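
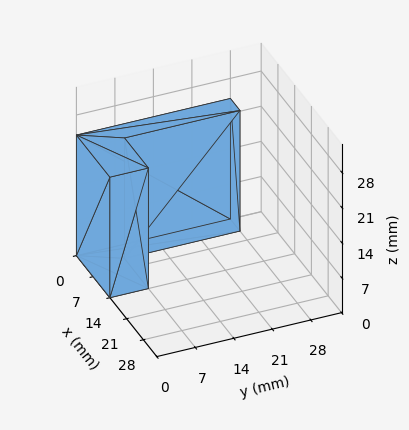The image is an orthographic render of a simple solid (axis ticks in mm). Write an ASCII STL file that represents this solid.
Reading the render: the shape is an L-shaped prism: outer 14 × 28 mm, arm thicknesses ≈ 7 mm (horizontal) and 4 mm (vertical), extruded 24 mm in z (dimensions read to the nearest mm from the axis ticks). For the STL, each face is triangulated and given an outward normal.

solid part
  facet normal 0.0000 0.0000 -1.0000
    outer loop
      vertex 14.0 7.0 0.0
      vertex 14.0 0.0 0.0
      vertex 0.0 0.0 0.0
    endloop
  endfacet
  facet normal 0.0000 0.0000 -1.0000
    outer loop
      vertex 4.0 7.0 0.0
      vertex 14.0 7.0 0.0
      vertex 0.0 0.0 0.0
    endloop
  endfacet
  facet normal 0.0000 0.0000 -1.0000
    outer loop
      vertex 4.0 28.0 0.0
      vertex 4.0 7.0 0.0
      vertex 0.0 0.0 0.0
    endloop
  endfacet
  facet normal 0.0000 0.0000 -1.0000
    outer loop
      vertex 0.0 28.0 0.0
      vertex 4.0 28.0 0.0
      vertex 0.0 0.0 0.0
    endloop
  endfacet
  facet normal 0.0000 0.0000 1.0000
    outer loop
      vertex 0.0 0.0 24.0
      vertex 14.0 0.0 24.0
      vertex 14.0 7.0 24.0
    endloop
  endfacet
  facet normal 0.0000 0.0000 1.0000
    outer loop
      vertex 0.0 0.0 24.0
      vertex 14.0 7.0 24.0
      vertex 4.0 7.0 24.0
    endloop
  endfacet
  facet normal 0.0000 0.0000 1.0000
    outer loop
      vertex 0.0 0.0 24.0
      vertex 4.0 7.0 24.0
      vertex 4.0 28.0 24.0
    endloop
  endfacet
  facet normal 0.0000 0.0000 1.0000
    outer loop
      vertex 0.0 0.0 24.0
      vertex 4.0 28.0 24.0
      vertex 0.0 28.0 24.0
    endloop
  endfacet
  facet normal 0.0000 -1.0000 0.0000
    outer loop
      vertex 0.0 0.0 0.0
      vertex 14.0 0.0 0.0
      vertex 14.0 0.0 24.0
    endloop
  endfacet
  facet normal 0.0000 -1.0000 0.0000
    outer loop
      vertex 0.0 0.0 0.0
      vertex 14.0 0.0 24.0
      vertex 0.0 0.0 24.0
    endloop
  endfacet
  facet normal 1.0000 0.0000 0.0000
    outer loop
      vertex 14.0 0.0 0.0
      vertex 14.0 7.0 0.0
      vertex 14.0 7.0 24.0
    endloop
  endfacet
  facet normal 1.0000 0.0000 0.0000
    outer loop
      vertex 14.0 0.0 0.0
      vertex 14.0 7.0 24.0
      vertex 14.0 0.0 24.0
    endloop
  endfacet
  facet normal 0.0000 1.0000 0.0000
    outer loop
      vertex 14.0 7.0 0.0
      vertex 4.0 7.0 0.0
      vertex 4.0 7.0 24.0
    endloop
  endfacet
  facet normal 0.0000 1.0000 0.0000
    outer loop
      vertex 14.0 7.0 0.0
      vertex 4.0 7.0 24.0
      vertex 14.0 7.0 24.0
    endloop
  endfacet
  facet normal 1.0000 0.0000 0.0000
    outer loop
      vertex 4.0 7.0 0.0
      vertex 4.0 28.0 0.0
      vertex 4.0 28.0 24.0
    endloop
  endfacet
  facet normal 1.0000 0.0000 0.0000
    outer loop
      vertex 4.0 7.0 0.0
      vertex 4.0 28.0 24.0
      vertex 4.0 7.0 24.0
    endloop
  endfacet
  facet normal 0.0000 1.0000 0.0000
    outer loop
      vertex 4.0 28.0 0.0
      vertex 0.0 28.0 0.0
      vertex 0.0 28.0 24.0
    endloop
  endfacet
  facet normal 0.0000 1.0000 0.0000
    outer loop
      vertex 4.0 28.0 0.0
      vertex 0.0 28.0 24.0
      vertex 4.0 28.0 24.0
    endloop
  endfacet
  facet normal -1.0000 0.0000 0.0000
    outer loop
      vertex 0.0 28.0 0.0
      vertex 0.0 0.0 0.0
      vertex 0.0 0.0 24.0
    endloop
  endfacet
  facet normal -1.0000 0.0000 0.0000
    outer loop
      vertex 0.0 28.0 0.0
      vertex 0.0 0.0 24.0
      vertex 0.0 28.0 24.0
    endloop
  endfacet
endsolid part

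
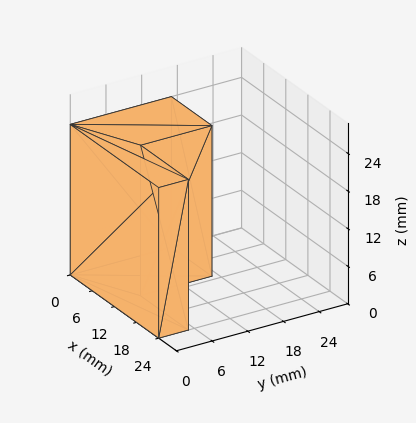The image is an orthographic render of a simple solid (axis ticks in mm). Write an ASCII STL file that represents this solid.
Reading the render: the shape is an L-shaped prism: outer 24 × 17 mm, arm thicknesses ≈ 5 mm (horizontal) and 11 mm (vertical), extruded 24 mm in z (dimensions read to the nearest mm from the axis ticks). For the STL, each face is triangulated and given an outward normal.

solid part
  facet normal 0.0000 0.0000 -1.0000
    outer loop
      vertex 24.000 5.000 0.000
      vertex 24.000 0.000 0.000
      vertex 0.000 0.000 0.000
    endloop
  endfacet
  facet normal 0.0000 0.0000 -1.0000
    outer loop
      vertex 11.000 5.000 0.000
      vertex 24.000 5.000 0.000
      vertex 0.000 0.000 0.000
    endloop
  endfacet
  facet normal 0.0000 0.0000 -1.0000
    outer loop
      vertex 11.000 17.000 0.000
      vertex 11.000 5.000 0.000
      vertex 0.000 0.000 0.000
    endloop
  endfacet
  facet normal 0.0000 0.0000 -1.0000
    outer loop
      vertex 0.000 17.000 0.000
      vertex 11.000 17.000 0.000
      vertex 0.000 0.000 0.000
    endloop
  endfacet
  facet normal 0.0000 0.0000 1.0000
    outer loop
      vertex 0.000 0.000 24.000
      vertex 24.000 0.000 24.000
      vertex 24.000 5.000 24.000
    endloop
  endfacet
  facet normal 0.0000 0.0000 1.0000
    outer loop
      vertex 0.000 0.000 24.000
      vertex 24.000 5.000 24.000
      vertex 11.000 5.000 24.000
    endloop
  endfacet
  facet normal 0.0000 0.0000 1.0000
    outer loop
      vertex 0.000 0.000 24.000
      vertex 11.000 5.000 24.000
      vertex 11.000 17.000 24.000
    endloop
  endfacet
  facet normal 0.0000 0.0000 1.0000
    outer loop
      vertex 0.000 0.000 24.000
      vertex 11.000 17.000 24.000
      vertex 0.000 17.000 24.000
    endloop
  endfacet
  facet normal 0.0000 -1.0000 0.0000
    outer loop
      vertex 0.000 0.000 0.000
      vertex 24.000 0.000 0.000
      vertex 24.000 0.000 24.000
    endloop
  endfacet
  facet normal 0.0000 -1.0000 0.0000
    outer loop
      vertex 0.000 0.000 0.000
      vertex 24.000 0.000 24.000
      vertex 0.000 0.000 24.000
    endloop
  endfacet
  facet normal 1.0000 0.0000 0.0000
    outer loop
      vertex 24.000 0.000 0.000
      vertex 24.000 5.000 0.000
      vertex 24.000 5.000 24.000
    endloop
  endfacet
  facet normal 1.0000 0.0000 0.0000
    outer loop
      vertex 24.000 0.000 0.000
      vertex 24.000 5.000 24.000
      vertex 24.000 0.000 24.000
    endloop
  endfacet
  facet normal 0.0000 1.0000 0.0000
    outer loop
      vertex 24.000 5.000 0.000
      vertex 11.000 5.000 0.000
      vertex 11.000 5.000 24.000
    endloop
  endfacet
  facet normal 0.0000 1.0000 0.0000
    outer loop
      vertex 24.000 5.000 0.000
      vertex 11.000 5.000 24.000
      vertex 24.000 5.000 24.000
    endloop
  endfacet
  facet normal 1.0000 0.0000 0.0000
    outer loop
      vertex 11.000 5.000 0.000
      vertex 11.000 17.000 0.000
      vertex 11.000 17.000 24.000
    endloop
  endfacet
  facet normal 1.0000 0.0000 0.0000
    outer loop
      vertex 11.000 5.000 0.000
      vertex 11.000 17.000 24.000
      vertex 11.000 5.000 24.000
    endloop
  endfacet
  facet normal 0.0000 1.0000 0.0000
    outer loop
      vertex 11.000 17.000 0.000
      vertex 0.000 17.000 0.000
      vertex 0.000 17.000 24.000
    endloop
  endfacet
  facet normal 0.0000 1.0000 0.0000
    outer loop
      vertex 11.000 17.000 0.000
      vertex 0.000 17.000 24.000
      vertex 11.000 17.000 24.000
    endloop
  endfacet
  facet normal -1.0000 0.0000 0.0000
    outer loop
      vertex 0.000 17.000 0.000
      vertex 0.000 0.000 0.000
      vertex 0.000 0.000 24.000
    endloop
  endfacet
  facet normal -1.0000 0.0000 0.0000
    outer loop
      vertex 0.000 17.000 0.000
      vertex 0.000 0.000 24.000
      vertex 0.000 17.000 24.000
    endloop
  endfacet
endsolid part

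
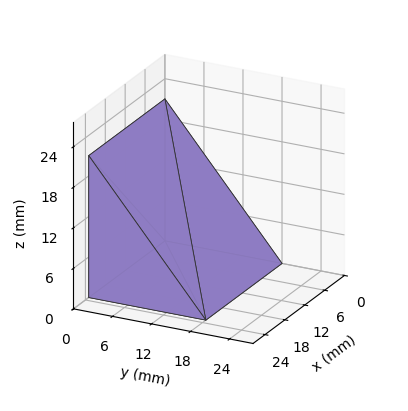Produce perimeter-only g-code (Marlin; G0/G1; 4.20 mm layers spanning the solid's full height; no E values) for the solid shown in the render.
Reading the render: the shape is a wedge (ramp): 23 × 18 mm base, rising to 21 mm along the y=0 edge and sloping linearly to z=0 at y=18 (dimensions read to the nearest mm from the axis ticks). For the g-code, the solid's height is divided into equal slices at the stated Δz and each level perimeter traced with G1 moves after a G0 lift.

; perimeter-only toolpath
G21 ; units = mm
G90 ; absolute positioning
G28 ; home
; layer 1
G0 Z4.20
G0 X0.00 Y0.00
G1 X23.00 Y0.00
G1 X23.00 Y14.40
G1 X0.00 Y14.40
G1 X0.00 Y0.00
; layer 2
G0 Z8.40
G0 X0.00 Y0.00
G1 X23.00 Y0.00
G1 X23.00 Y10.80
G1 X0.00 Y10.80
G1 X0.00 Y0.00
; layer 3
G0 Z12.60
G0 X0.00 Y0.00
G1 X23.00 Y0.00
G1 X23.00 Y7.20
G1 X0.00 Y7.20
G1 X0.00 Y0.00
; layer 4
G0 Z16.80
G0 X0.00 Y0.00
G1 X23.00 Y0.00
G1 X23.00 Y3.60
G1 X0.00 Y3.60
G1 X0.00 Y0.00
M2 ; end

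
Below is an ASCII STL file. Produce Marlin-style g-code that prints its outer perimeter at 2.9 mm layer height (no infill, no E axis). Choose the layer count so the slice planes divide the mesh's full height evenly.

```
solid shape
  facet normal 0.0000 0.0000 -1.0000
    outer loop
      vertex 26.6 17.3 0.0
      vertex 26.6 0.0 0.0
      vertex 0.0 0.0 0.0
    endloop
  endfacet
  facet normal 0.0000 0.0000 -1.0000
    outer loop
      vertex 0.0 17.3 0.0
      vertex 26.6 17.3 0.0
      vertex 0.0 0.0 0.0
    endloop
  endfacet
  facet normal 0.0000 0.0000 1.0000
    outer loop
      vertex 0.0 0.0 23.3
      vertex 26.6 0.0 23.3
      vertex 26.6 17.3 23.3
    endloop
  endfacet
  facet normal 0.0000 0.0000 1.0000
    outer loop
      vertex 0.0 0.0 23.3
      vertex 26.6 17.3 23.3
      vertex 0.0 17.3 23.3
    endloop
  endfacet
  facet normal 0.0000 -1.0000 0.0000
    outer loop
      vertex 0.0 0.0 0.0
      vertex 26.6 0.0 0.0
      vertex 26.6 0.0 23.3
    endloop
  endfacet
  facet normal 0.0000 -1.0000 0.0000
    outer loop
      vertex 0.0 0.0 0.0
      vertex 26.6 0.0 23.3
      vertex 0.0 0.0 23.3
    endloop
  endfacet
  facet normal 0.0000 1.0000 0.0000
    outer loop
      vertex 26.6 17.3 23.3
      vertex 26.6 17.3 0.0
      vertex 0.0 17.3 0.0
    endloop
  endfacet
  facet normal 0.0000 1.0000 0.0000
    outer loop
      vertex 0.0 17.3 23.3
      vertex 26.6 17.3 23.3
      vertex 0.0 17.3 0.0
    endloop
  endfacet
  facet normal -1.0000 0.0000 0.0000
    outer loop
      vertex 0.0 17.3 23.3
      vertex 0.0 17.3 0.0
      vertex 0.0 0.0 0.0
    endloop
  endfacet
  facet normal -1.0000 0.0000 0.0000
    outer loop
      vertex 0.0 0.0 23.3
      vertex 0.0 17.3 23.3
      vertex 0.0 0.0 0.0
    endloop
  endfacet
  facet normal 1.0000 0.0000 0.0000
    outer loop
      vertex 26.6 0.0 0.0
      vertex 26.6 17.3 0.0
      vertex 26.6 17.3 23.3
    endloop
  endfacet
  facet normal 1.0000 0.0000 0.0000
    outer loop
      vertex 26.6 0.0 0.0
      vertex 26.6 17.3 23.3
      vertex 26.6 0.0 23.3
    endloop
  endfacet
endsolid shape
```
; perimeter-only toolpath
G21 ; units = mm
G90 ; absolute positioning
G28 ; home
; layer 1
G0 Z2.9
G0 X0.0 Y0.0
G1 X26.6 Y0.0
G1 X26.6 Y17.3
G1 X0.0 Y17.3
G1 X0.0 Y0.0
; layer 2
G0 Z5.8
G0 X0.0 Y0.0
G1 X26.6 Y0.0
G1 X26.6 Y17.3
G1 X0.0 Y17.3
G1 X0.0 Y0.0
; layer 3
G0 Z8.7
G0 X0.0 Y0.0
G1 X26.6 Y0.0
G1 X26.6 Y17.3
G1 X0.0 Y17.3
G1 X0.0 Y0.0
; layer 4
G0 Z11.7
G0 X0.0 Y0.0
G1 X26.6 Y0.0
G1 X26.6 Y17.3
G1 X0.0 Y17.3
G1 X0.0 Y0.0
; layer 5
G0 Z14.6
G0 X0.0 Y0.0
G1 X26.6 Y0.0
G1 X26.6 Y17.3
G1 X0.0 Y17.3
G1 X0.0 Y0.0
; layer 6
G0 Z17.5
G0 X0.0 Y0.0
G1 X26.6 Y0.0
G1 X26.6 Y17.3
G1 X0.0 Y17.3
G1 X0.0 Y0.0
; layer 7
G0 Z20.4
G0 X0.0 Y0.0
G1 X26.6 Y0.0
G1 X26.6 Y17.3
G1 X0.0 Y17.3
G1 X0.0 Y0.0
; layer 8
G0 Z23.3
G0 X0.0 Y0.0
G1 X26.6 Y0.0
G1 X26.6 Y17.3
G1 X0.0 Y17.3
G1 X0.0 Y0.0
M2 ; end

The solid is a rectangular box, roughly 26.6 × 17.3 mm footprint and 23.3 mm tall. Slicing at Δz = 2.9 mm — 8 equal slices spanning the solid's height, so layer i sits at z = i·h/8 — gives 8 non-empty perimeters. Each is a 4-segment closed polygon; G0 lifts to the layer z and rapids to the start vertex, then G1 traces the edges.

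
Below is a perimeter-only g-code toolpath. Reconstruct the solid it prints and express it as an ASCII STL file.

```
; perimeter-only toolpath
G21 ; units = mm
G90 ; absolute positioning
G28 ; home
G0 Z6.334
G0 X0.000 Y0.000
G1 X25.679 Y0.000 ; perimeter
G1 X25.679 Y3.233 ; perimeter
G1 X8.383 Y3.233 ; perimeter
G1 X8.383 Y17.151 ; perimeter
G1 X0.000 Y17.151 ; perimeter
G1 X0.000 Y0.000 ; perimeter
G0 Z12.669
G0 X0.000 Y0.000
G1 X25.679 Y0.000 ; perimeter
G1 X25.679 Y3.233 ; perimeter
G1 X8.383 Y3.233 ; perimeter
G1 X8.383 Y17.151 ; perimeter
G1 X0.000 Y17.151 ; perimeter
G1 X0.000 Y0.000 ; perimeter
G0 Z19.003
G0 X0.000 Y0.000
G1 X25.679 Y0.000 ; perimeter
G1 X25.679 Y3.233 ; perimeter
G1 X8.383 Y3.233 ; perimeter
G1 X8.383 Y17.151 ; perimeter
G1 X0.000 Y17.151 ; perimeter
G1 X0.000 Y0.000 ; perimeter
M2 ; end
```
solid part
  facet normal 0.0000 0.0000 -1.0000
    outer loop
      vertex 25.679 3.233 0.000
      vertex 25.679 0.000 0.000
      vertex 0.000 0.000 0.000
    endloop
  endfacet
  facet normal 0.0000 0.0000 -1.0000
    outer loop
      vertex 8.383 3.233 0.000
      vertex 25.679 3.233 0.000
      vertex 0.000 0.000 0.000
    endloop
  endfacet
  facet normal 0.0000 0.0000 -1.0000
    outer loop
      vertex 8.383 17.151 0.000
      vertex 8.383 3.233 0.000
      vertex 0.000 0.000 0.000
    endloop
  endfacet
  facet normal 0.0000 0.0000 -1.0000
    outer loop
      vertex 0.000 17.151 0.000
      vertex 8.383 17.151 0.000
      vertex 0.000 0.000 0.000
    endloop
  endfacet
  facet normal 0.0000 0.0000 1.0000
    outer loop
      vertex 0.000 0.000 19.003
      vertex 25.679 0.000 19.003
      vertex 25.679 3.233 19.003
    endloop
  endfacet
  facet normal 0.0000 0.0000 1.0000
    outer loop
      vertex 0.000 0.000 19.003
      vertex 25.679 3.233 19.003
      vertex 8.383 3.233 19.003
    endloop
  endfacet
  facet normal 0.0000 0.0000 1.0000
    outer loop
      vertex 0.000 0.000 19.003
      vertex 8.383 3.233 19.003
      vertex 8.383 17.151 19.003
    endloop
  endfacet
  facet normal 0.0000 0.0000 1.0000
    outer loop
      vertex 0.000 0.000 19.003
      vertex 8.383 17.151 19.003
      vertex 0.000 17.151 19.003
    endloop
  endfacet
  facet normal 0.0000 -1.0000 0.0000
    outer loop
      vertex 0.000 0.000 0.000
      vertex 25.679 0.000 0.000
      vertex 25.679 0.000 19.003
    endloop
  endfacet
  facet normal 0.0000 -1.0000 0.0000
    outer loop
      vertex 0.000 0.000 0.000
      vertex 25.679 0.000 19.003
      vertex 0.000 0.000 19.003
    endloop
  endfacet
  facet normal 1.0000 0.0000 0.0000
    outer loop
      vertex 25.679 0.000 0.000
      vertex 25.679 3.233 0.000
      vertex 25.679 3.233 19.003
    endloop
  endfacet
  facet normal 1.0000 0.0000 0.0000
    outer loop
      vertex 25.679 0.000 0.000
      vertex 25.679 3.233 19.003
      vertex 25.679 0.000 19.003
    endloop
  endfacet
  facet normal 0.0000 1.0000 0.0000
    outer loop
      vertex 25.679 3.233 0.000
      vertex 8.383 3.233 0.000
      vertex 8.383 3.233 19.003
    endloop
  endfacet
  facet normal 0.0000 1.0000 0.0000
    outer loop
      vertex 25.679 3.233 0.000
      vertex 8.383 3.233 19.003
      vertex 25.679 3.233 19.003
    endloop
  endfacet
  facet normal 1.0000 0.0000 0.0000
    outer loop
      vertex 8.383 3.233 0.000
      vertex 8.383 17.151 0.000
      vertex 8.383 17.151 19.003
    endloop
  endfacet
  facet normal 1.0000 0.0000 0.0000
    outer loop
      vertex 8.383 3.233 0.000
      vertex 8.383 17.151 19.003
      vertex 8.383 3.233 19.003
    endloop
  endfacet
  facet normal 0.0000 1.0000 0.0000
    outer loop
      vertex 8.383 17.151 0.000
      vertex 0.000 17.151 0.000
      vertex 0.000 17.151 19.003
    endloop
  endfacet
  facet normal 0.0000 1.0000 0.0000
    outer loop
      vertex 8.383 17.151 0.000
      vertex 0.000 17.151 19.003
      vertex 8.383 17.151 19.003
    endloop
  endfacet
  facet normal -1.0000 0.0000 0.0000
    outer loop
      vertex 0.000 17.151 0.000
      vertex 0.000 0.000 0.000
      vertex 0.000 0.000 19.003
    endloop
  endfacet
  facet normal -1.0000 0.0000 0.0000
    outer loop
      vertex 0.000 17.151 0.000
      vertex 0.000 0.000 19.003
      vertex 0.000 17.151 19.003
    endloop
  endfacet
endsolid part

The G0 Z moves step by Δz≈6.334 mm. Every layer's G1 loop is the same polygon, so the solid is a straight extrusion of it from z=0 to z≈19. Closing with flat bottom and top caps and triangulating gives 20 facets — an L-shaped prism: outer 25.7 × 17.2 mm, arm thicknesses ≈ 3.23 mm (horizontal) and 8.38 mm (vertical), extruded 19 mm in z.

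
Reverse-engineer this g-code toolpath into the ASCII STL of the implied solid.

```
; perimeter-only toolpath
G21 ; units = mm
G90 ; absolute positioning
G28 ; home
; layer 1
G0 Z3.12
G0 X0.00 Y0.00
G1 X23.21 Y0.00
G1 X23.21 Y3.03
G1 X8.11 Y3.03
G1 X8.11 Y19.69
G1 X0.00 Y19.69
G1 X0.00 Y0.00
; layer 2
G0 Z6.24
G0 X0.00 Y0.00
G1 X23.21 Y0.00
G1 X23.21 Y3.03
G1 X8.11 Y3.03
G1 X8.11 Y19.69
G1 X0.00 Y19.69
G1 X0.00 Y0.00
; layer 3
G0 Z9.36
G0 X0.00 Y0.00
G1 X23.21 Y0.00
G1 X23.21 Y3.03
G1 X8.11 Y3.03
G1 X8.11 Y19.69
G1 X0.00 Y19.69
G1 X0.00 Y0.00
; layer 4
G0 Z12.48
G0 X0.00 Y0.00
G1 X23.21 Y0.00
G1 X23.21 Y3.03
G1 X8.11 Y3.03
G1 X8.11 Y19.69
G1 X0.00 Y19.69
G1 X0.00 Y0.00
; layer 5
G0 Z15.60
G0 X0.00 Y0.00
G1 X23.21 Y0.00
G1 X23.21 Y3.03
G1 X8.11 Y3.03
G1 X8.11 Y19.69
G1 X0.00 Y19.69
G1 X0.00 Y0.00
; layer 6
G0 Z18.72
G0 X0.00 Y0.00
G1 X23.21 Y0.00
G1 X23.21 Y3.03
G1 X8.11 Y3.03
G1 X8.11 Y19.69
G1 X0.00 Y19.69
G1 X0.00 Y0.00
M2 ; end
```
solid part
  facet normal 0.0000 0.0000 -1.0000
    outer loop
      vertex 23.21 3.03 0.00
      vertex 23.21 0.00 0.00
      vertex 0.00 0.00 0.00
    endloop
  endfacet
  facet normal 0.0000 0.0000 -1.0000
    outer loop
      vertex 8.11 3.03 0.00
      vertex 23.21 3.03 0.00
      vertex 0.00 0.00 0.00
    endloop
  endfacet
  facet normal 0.0000 0.0000 -1.0000
    outer loop
      vertex 8.11 19.69 0.00
      vertex 8.11 3.03 0.00
      vertex 0.00 0.00 0.00
    endloop
  endfacet
  facet normal 0.0000 0.0000 -1.0000
    outer loop
      vertex 0.00 19.69 0.00
      vertex 8.11 19.69 0.00
      vertex 0.00 0.00 0.00
    endloop
  endfacet
  facet normal 0.0000 0.0000 1.0000
    outer loop
      vertex 0.00 0.00 18.72
      vertex 23.21 0.00 18.72
      vertex 23.21 3.03 18.72
    endloop
  endfacet
  facet normal 0.0000 0.0000 1.0000
    outer loop
      vertex 0.00 0.00 18.72
      vertex 23.21 3.03 18.72
      vertex 8.11 3.03 18.72
    endloop
  endfacet
  facet normal 0.0000 0.0000 1.0000
    outer loop
      vertex 0.00 0.00 18.72
      vertex 8.11 3.03 18.72
      vertex 8.11 19.69 18.72
    endloop
  endfacet
  facet normal 0.0000 0.0000 1.0000
    outer loop
      vertex 0.00 0.00 18.72
      vertex 8.11 19.69 18.72
      vertex 0.00 19.69 18.72
    endloop
  endfacet
  facet normal 0.0000 -1.0000 0.0000
    outer loop
      vertex 0.00 0.00 0.00
      vertex 23.21 0.00 0.00
      vertex 23.21 0.00 18.72
    endloop
  endfacet
  facet normal 0.0000 -1.0000 0.0000
    outer loop
      vertex 0.00 0.00 0.00
      vertex 23.21 0.00 18.72
      vertex 0.00 0.00 18.72
    endloop
  endfacet
  facet normal 1.0000 0.0000 0.0000
    outer loop
      vertex 23.21 0.00 0.00
      vertex 23.21 3.03 0.00
      vertex 23.21 3.03 18.72
    endloop
  endfacet
  facet normal 1.0000 0.0000 0.0000
    outer loop
      vertex 23.21 0.00 0.00
      vertex 23.21 3.03 18.72
      vertex 23.21 0.00 18.72
    endloop
  endfacet
  facet normal 0.0000 1.0000 0.0000
    outer loop
      vertex 23.21 3.03 0.00
      vertex 8.11 3.03 0.00
      vertex 8.11 3.03 18.72
    endloop
  endfacet
  facet normal 0.0000 1.0000 0.0000
    outer loop
      vertex 23.21 3.03 0.00
      vertex 8.11 3.03 18.72
      vertex 23.21 3.03 18.72
    endloop
  endfacet
  facet normal 1.0000 0.0000 0.0000
    outer loop
      vertex 8.11 3.03 0.00
      vertex 8.11 19.69 0.00
      vertex 8.11 19.69 18.72
    endloop
  endfacet
  facet normal 1.0000 0.0000 0.0000
    outer loop
      vertex 8.11 3.03 0.00
      vertex 8.11 19.69 18.72
      vertex 8.11 3.03 18.72
    endloop
  endfacet
  facet normal 0.0000 1.0000 0.0000
    outer loop
      vertex 8.11 19.69 0.00
      vertex 0.00 19.69 0.00
      vertex 0.00 19.69 18.72
    endloop
  endfacet
  facet normal 0.0000 1.0000 0.0000
    outer loop
      vertex 8.11 19.69 0.00
      vertex 0.00 19.69 18.72
      vertex 8.11 19.69 18.72
    endloop
  endfacet
  facet normal -1.0000 0.0000 0.0000
    outer loop
      vertex 0.00 19.69 0.00
      vertex 0.00 0.00 0.00
      vertex 0.00 0.00 18.72
    endloop
  endfacet
  facet normal -1.0000 0.0000 0.0000
    outer loop
      vertex 0.00 19.69 0.00
      vertex 0.00 0.00 18.72
      vertex 0.00 19.69 18.72
    endloop
  endfacet
endsolid part

The G0 Z moves step by Δz≈3.12 mm. Every layer's G1 loop is the same polygon, so the solid is a straight extrusion of it from z=0 to z≈18.7. Closing with flat bottom and top caps and triangulating gives 20 facets — an L-shaped prism: outer 23.2 × 19.7 mm, arm thicknesses ≈ 3.03 mm (horizontal) and 8.11 mm (vertical), extruded 18.7 mm in z.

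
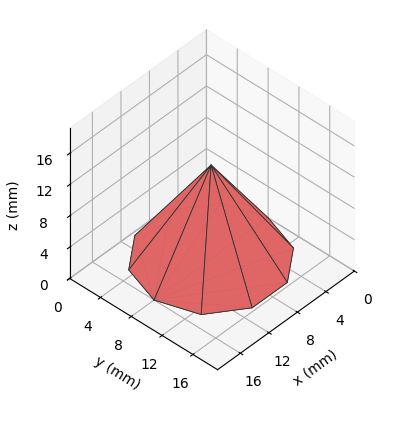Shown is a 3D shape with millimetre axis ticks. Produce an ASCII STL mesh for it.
Reading the render: the shape is a regular 10-sided pyramid, base circumscribed radius ≈ 8 mm, apex at z ≈ 12 mm (dimensions read to the nearest mm from the axis ticks). For the STL, each face is triangulated and given an outward normal.

solid part
  facet normal 0.0000 0.0000 -1.0000
    outer loop
      vertex 10.472 15.608 0.000
      vertex 14.472 12.702 0.000
      vertex 16.000 8.000 0.000
    endloop
  endfacet
  facet normal 0.0000 0.0000 -1.0000
    outer loop
      vertex 5.528 15.608 0.000
      vertex 10.472 15.608 0.000
      vertex 16.000 8.000 0.000
    endloop
  endfacet
  facet normal 0.0000 0.0000 -1.0000
    outer loop
      vertex 1.528 12.702 0.000
      vertex 5.528 15.608 0.000
      vertex 16.000 8.000 0.000
    endloop
  endfacet
  facet normal 0.0000 0.0000 -1.0000
    outer loop
      vertex 0.000 8.000 0.000
      vertex 1.528 12.702 0.000
      vertex 16.000 8.000 0.000
    endloop
  endfacet
  facet normal 0.0000 0.0000 -1.0000
    outer loop
      vertex 1.528 3.298 0.000
      vertex 0.000 8.000 0.000
      vertex 16.000 8.000 0.000
    endloop
  endfacet
  facet normal 0.0000 0.0000 -1.0000
    outer loop
      vertex 5.528 0.392 0.000
      vertex 1.528 3.298 0.000
      vertex 16.000 8.000 0.000
    endloop
  endfacet
  facet normal 0.0000 0.0000 -1.0000
    outer loop
      vertex 10.472 0.392 0.000
      vertex 5.528 0.392 0.000
      vertex 16.000 8.000 0.000
    endloop
  endfacet
  facet normal 0.0000 0.0000 -1.0000
    outer loop
      vertex 14.472 3.298 0.000
      vertex 10.472 0.392 0.000
      vertex 16.000 8.000 0.000
    endloop
  endfacet
  facet normal 0.8032 0.2610 0.5355
    outer loop
      vertex 16.000 8.000 0.000
      vertex 14.472 12.702 0.000
      vertex 8.000 8.000 12.000
    endloop
  endfacet
  facet normal 0.4964 0.6833 0.5355
    outer loop
      vertex 14.472 12.702 0.000
      vertex 10.472 15.608 0.000
      vertex 8.000 8.000 12.000
    endloop
  endfacet
  facet normal 0.0000 0.8446 0.5355
    outer loop
      vertex 10.472 15.608 0.000
      vertex 5.528 15.608 0.000
      vertex 8.000 8.000 12.000
    endloop
  endfacet
  facet normal -0.4964 0.6833 0.5355
    outer loop
      vertex 5.528 15.608 0.000
      vertex 1.528 12.702 0.000
      vertex 8.000 8.000 12.000
    endloop
  endfacet
  facet normal -0.8032 0.2610 0.5355
    outer loop
      vertex 1.528 12.702 0.000
      vertex 0.000 8.000 0.000
      vertex 8.000 8.000 12.000
    endloop
  endfacet
  facet normal -0.8032 -0.2610 0.5355
    outer loop
      vertex 0.000 8.000 0.000
      vertex 1.528 3.298 0.000
      vertex 8.000 8.000 12.000
    endloop
  endfacet
  facet normal -0.4964 -0.6833 0.5355
    outer loop
      vertex 1.528 3.298 0.000
      vertex 5.528 0.392 0.000
      vertex 8.000 8.000 12.000
    endloop
  endfacet
  facet normal 0.0000 -0.8446 0.5355
    outer loop
      vertex 5.528 0.392 0.000
      vertex 10.472 0.392 0.000
      vertex 8.000 8.000 12.000
    endloop
  endfacet
  facet normal 0.4964 -0.6833 0.5355
    outer loop
      vertex 10.472 0.392 0.000
      vertex 14.472 3.298 0.000
      vertex 8.000 8.000 12.000
    endloop
  endfacet
  facet normal 0.8032 -0.2610 0.5355
    outer loop
      vertex 14.472 3.298 0.000
      vertex 16.000 8.000 0.000
      vertex 8.000 8.000 12.000
    endloop
  endfacet
endsolid part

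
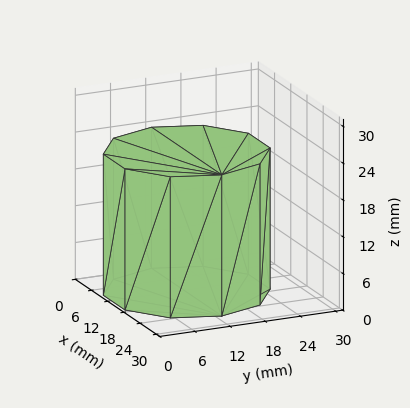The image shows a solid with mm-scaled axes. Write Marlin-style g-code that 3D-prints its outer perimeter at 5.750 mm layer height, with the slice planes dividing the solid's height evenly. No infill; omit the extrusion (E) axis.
Reading the render: the shape is a regular 10-sided prism (a cylinder approximated with 10 flat sides), circumscribed radius ≈ 13 mm, height ≈ 23 mm (dimensions read to the nearest mm from the axis ticks). For the g-code, the solid's height is divided into equal slices at the stated Δz and each level perimeter traced with G1 moves after a G0 lift.

; perimeter-only toolpath
G21 ; units = mm
G90 ; absolute positioning
G28 ; home
; layer 1
G0 Z5.750
G0 X26.000 Y13.000
G1 X23.517 Y20.641
G1 X17.017 Y25.364
G1 X8.983 Y25.364
G1 X2.483 Y20.641
G1 X0.000 Y13.000
G1 X2.483 Y5.359
G1 X8.983 Y0.636
G1 X17.017 Y0.636
G1 X23.517 Y5.359
G1 X26.000 Y13.000
; layer 2
G0 Z11.500
G0 X26.000 Y13.000
G1 X23.517 Y20.641
G1 X17.017 Y25.364
G1 X8.983 Y25.364
G1 X2.483 Y20.641
G1 X0.000 Y13.000
G1 X2.483 Y5.359
G1 X8.983 Y0.636
G1 X17.017 Y0.636
G1 X23.517 Y5.359
G1 X26.000 Y13.000
; layer 3
G0 Z17.250
G0 X26.000 Y13.000
G1 X23.517 Y20.641
G1 X17.017 Y25.364
G1 X8.983 Y25.364
G1 X2.483 Y20.641
G1 X0.000 Y13.000
G1 X2.483 Y5.359
G1 X8.983 Y0.636
G1 X17.017 Y0.636
G1 X23.517 Y5.359
G1 X26.000 Y13.000
; layer 4
G0 Z23.000
G0 X26.000 Y13.000
G1 X23.517 Y20.641
G1 X17.017 Y25.364
G1 X8.983 Y25.364
G1 X2.483 Y20.641
G1 X0.000 Y13.000
G1 X2.483 Y5.359
G1 X8.983 Y0.636
G1 X17.017 Y0.636
G1 X23.517 Y5.359
G1 X26.000 Y13.000
M2 ; end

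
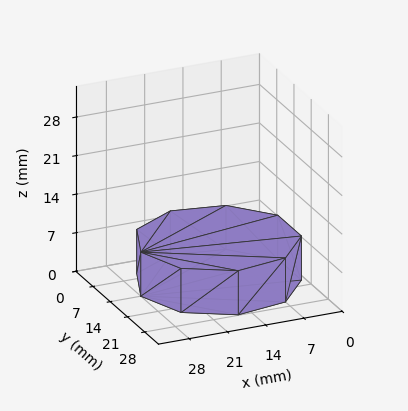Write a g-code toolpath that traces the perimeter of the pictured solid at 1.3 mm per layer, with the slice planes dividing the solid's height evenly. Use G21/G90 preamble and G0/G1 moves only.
Reading the render: the shape is a regular 9-sided prism (a cylinder approximated with 9 flat sides), circumscribed radius ≈ 14 mm, height ≈ 8 mm (dimensions read to the nearest mm from the axis ticks). For the g-code, the solid's height is divided into equal slices at the stated Δz and each level perimeter traced with G1 moves after a G0 lift.

; perimeter-only toolpath
G21 ; units = mm
G90 ; absolute positioning
G28 ; home
; layer 1
G0 Z1.3
G0 X28.0 Y14.0
G1 X24.7 Y23.0
G1 X16.4 Y27.8
G1 X7.0 Y26.1
G1 X0.8 Y18.8
G1 X0.8 Y9.2
G1 X7.0 Y1.9
G1 X16.4 Y0.2
G1 X24.7 Y5.0
G1 X28.0 Y14.0
; layer 2
G0 Z2.7
G0 X28.0 Y14.0
G1 X24.7 Y23.0
G1 X16.4 Y27.8
G1 X7.0 Y26.1
G1 X0.8 Y18.8
G1 X0.8 Y9.2
G1 X7.0 Y1.9
G1 X16.4 Y0.2
G1 X24.7 Y5.0
G1 X28.0 Y14.0
; layer 3
G0 Z4.0
G0 X28.0 Y14.0
G1 X24.7 Y23.0
G1 X16.4 Y27.8
G1 X7.0 Y26.1
G1 X0.8 Y18.8
G1 X0.8 Y9.2
G1 X7.0 Y1.9
G1 X16.4 Y0.2
G1 X24.7 Y5.0
G1 X28.0 Y14.0
; layer 4
G0 Z5.3
G0 X28.0 Y14.0
G1 X24.7 Y23.0
G1 X16.4 Y27.8
G1 X7.0 Y26.1
G1 X0.8 Y18.8
G1 X0.8 Y9.2
G1 X7.0 Y1.9
G1 X16.4 Y0.2
G1 X24.7 Y5.0
G1 X28.0 Y14.0
; layer 5
G0 Z6.7
G0 X28.0 Y14.0
G1 X24.7 Y23.0
G1 X16.4 Y27.8
G1 X7.0 Y26.1
G1 X0.8 Y18.8
G1 X0.8 Y9.2
G1 X7.0 Y1.9
G1 X16.4 Y0.2
G1 X24.7 Y5.0
G1 X28.0 Y14.0
; layer 6
G0 Z8.0
G0 X28.0 Y14.0
G1 X24.7 Y23.0
G1 X16.4 Y27.8
G1 X7.0 Y26.1
G1 X0.8 Y18.8
G1 X0.8 Y9.2
G1 X7.0 Y1.9
G1 X16.4 Y0.2
G1 X24.7 Y5.0
G1 X28.0 Y14.0
M2 ; end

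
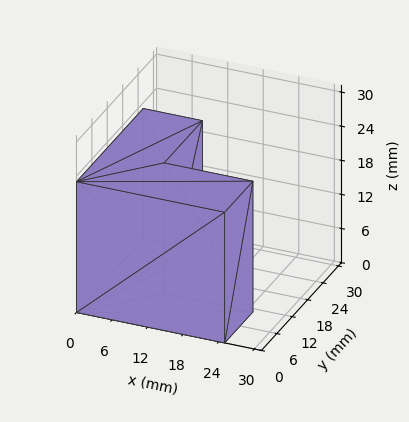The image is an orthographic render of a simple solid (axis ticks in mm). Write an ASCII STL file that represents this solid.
Reading the render: the shape is an L-shaped prism: outer 25 × 26 mm, arm thicknesses ≈ 11 mm (horizontal) and 10 mm (vertical), extruded 23 mm in z (dimensions read to the nearest mm from the axis ticks). For the STL, each face is triangulated and given an outward normal.

solid part
  facet normal 0.0000 0.0000 -1.0000
    outer loop
      vertex 25.000 11.000 0.000
      vertex 25.000 0.000 0.000
      vertex 0.000 0.000 0.000
    endloop
  endfacet
  facet normal 0.0000 0.0000 -1.0000
    outer loop
      vertex 10.000 11.000 0.000
      vertex 25.000 11.000 0.000
      vertex 0.000 0.000 0.000
    endloop
  endfacet
  facet normal 0.0000 0.0000 -1.0000
    outer loop
      vertex 10.000 26.000 0.000
      vertex 10.000 11.000 0.000
      vertex 0.000 0.000 0.000
    endloop
  endfacet
  facet normal 0.0000 0.0000 -1.0000
    outer loop
      vertex 0.000 26.000 0.000
      vertex 10.000 26.000 0.000
      vertex 0.000 0.000 0.000
    endloop
  endfacet
  facet normal 0.0000 0.0000 1.0000
    outer loop
      vertex 0.000 0.000 23.000
      vertex 25.000 0.000 23.000
      vertex 25.000 11.000 23.000
    endloop
  endfacet
  facet normal 0.0000 0.0000 1.0000
    outer loop
      vertex 0.000 0.000 23.000
      vertex 25.000 11.000 23.000
      vertex 10.000 11.000 23.000
    endloop
  endfacet
  facet normal 0.0000 0.0000 1.0000
    outer loop
      vertex 0.000 0.000 23.000
      vertex 10.000 11.000 23.000
      vertex 10.000 26.000 23.000
    endloop
  endfacet
  facet normal 0.0000 0.0000 1.0000
    outer loop
      vertex 0.000 0.000 23.000
      vertex 10.000 26.000 23.000
      vertex 0.000 26.000 23.000
    endloop
  endfacet
  facet normal 0.0000 -1.0000 0.0000
    outer loop
      vertex 0.000 0.000 0.000
      vertex 25.000 0.000 0.000
      vertex 25.000 0.000 23.000
    endloop
  endfacet
  facet normal 0.0000 -1.0000 0.0000
    outer loop
      vertex 0.000 0.000 0.000
      vertex 25.000 0.000 23.000
      vertex 0.000 0.000 23.000
    endloop
  endfacet
  facet normal 1.0000 0.0000 0.0000
    outer loop
      vertex 25.000 0.000 0.000
      vertex 25.000 11.000 0.000
      vertex 25.000 11.000 23.000
    endloop
  endfacet
  facet normal 1.0000 0.0000 0.0000
    outer loop
      vertex 25.000 0.000 0.000
      vertex 25.000 11.000 23.000
      vertex 25.000 0.000 23.000
    endloop
  endfacet
  facet normal 0.0000 1.0000 0.0000
    outer loop
      vertex 25.000 11.000 0.000
      vertex 10.000 11.000 0.000
      vertex 10.000 11.000 23.000
    endloop
  endfacet
  facet normal 0.0000 1.0000 0.0000
    outer loop
      vertex 25.000 11.000 0.000
      vertex 10.000 11.000 23.000
      vertex 25.000 11.000 23.000
    endloop
  endfacet
  facet normal 1.0000 0.0000 0.0000
    outer loop
      vertex 10.000 11.000 0.000
      vertex 10.000 26.000 0.000
      vertex 10.000 26.000 23.000
    endloop
  endfacet
  facet normal 1.0000 0.0000 0.0000
    outer loop
      vertex 10.000 11.000 0.000
      vertex 10.000 26.000 23.000
      vertex 10.000 11.000 23.000
    endloop
  endfacet
  facet normal 0.0000 1.0000 0.0000
    outer loop
      vertex 10.000 26.000 0.000
      vertex 0.000 26.000 0.000
      vertex 0.000 26.000 23.000
    endloop
  endfacet
  facet normal 0.0000 1.0000 0.0000
    outer loop
      vertex 10.000 26.000 0.000
      vertex 0.000 26.000 23.000
      vertex 10.000 26.000 23.000
    endloop
  endfacet
  facet normal -1.0000 0.0000 0.0000
    outer loop
      vertex 0.000 26.000 0.000
      vertex 0.000 0.000 0.000
      vertex 0.000 0.000 23.000
    endloop
  endfacet
  facet normal -1.0000 0.0000 0.0000
    outer loop
      vertex 0.000 26.000 0.000
      vertex 0.000 0.000 23.000
      vertex 0.000 26.000 23.000
    endloop
  endfacet
endsolid part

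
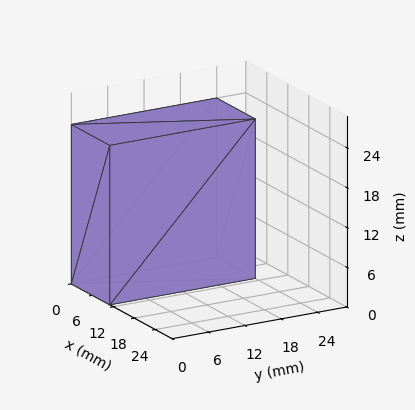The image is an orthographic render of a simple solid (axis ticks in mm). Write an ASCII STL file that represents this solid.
Reading the render: the shape is a rectangular box, roughly 11 × 24 mm footprint and 24 mm tall (dimensions read to the nearest mm from the axis ticks). For the STL, each face is triangulated and given an outward normal.

solid part
  facet normal 0.0000 0.0000 -1.0000
    outer loop
      vertex 11.0 24.0 0.0
      vertex 11.0 0.0 0.0
      vertex 0.0 0.0 0.0
    endloop
  endfacet
  facet normal 0.0000 0.0000 -1.0000
    outer loop
      vertex 0.0 24.0 0.0
      vertex 11.0 24.0 0.0
      vertex 0.0 0.0 0.0
    endloop
  endfacet
  facet normal 0.0000 0.0000 1.0000
    outer loop
      vertex 0.0 0.0 24.0
      vertex 11.0 0.0 24.0
      vertex 11.0 24.0 24.0
    endloop
  endfacet
  facet normal 0.0000 0.0000 1.0000
    outer loop
      vertex 0.0 0.0 24.0
      vertex 11.0 24.0 24.0
      vertex 0.0 24.0 24.0
    endloop
  endfacet
  facet normal 0.0000 -1.0000 0.0000
    outer loop
      vertex 0.0 0.0 0.0
      vertex 11.0 0.0 0.0
      vertex 11.0 0.0 24.0
    endloop
  endfacet
  facet normal 0.0000 -1.0000 0.0000
    outer loop
      vertex 0.0 0.0 0.0
      vertex 11.0 0.0 24.0
      vertex 0.0 0.0 24.0
    endloop
  endfacet
  facet normal 0.0000 1.0000 0.0000
    outer loop
      vertex 11.0 24.0 24.0
      vertex 11.0 24.0 0.0
      vertex 0.0 24.0 0.0
    endloop
  endfacet
  facet normal 0.0000 1.0000 0.0000
    outer loop
      vertex 0.0 24.0 24.0
      vertex 11.0 24.0 24.0
      vertex 0.0 24.0 0.0
    endloop
  endfacet
  facet normal -1.0000 0.0000 0.0000
    outer loop
      vertex 0.0 24.0 24.0
      vertex 0.0 24.0 0.0
      vertex 0.0 0.0 0.0
    endloop
  endfacet
  facet normal -1.0000 0.0000 0.0000
    outer loop
      vertex 0.0 0.0 24.0
      vertex 0.0 24.0 24.0
      vertex 0.0 0.0 0.0
    endloop
  endfacet
  facet normal 1.0000 0.0000 0.0000
    outer loop
      vertex 11.0 0.0 0.0
      vertex 11.0 24.0 0.0
      vertex 11.0 24.0 24.0
    endloop
  endfacet
  facet normal 1.0000 0.0000 0.0000
    outer loop
      vertex 11.0 0.0 0.0
      vertex 11.0 24.0 24.0
      vertex 11.0 0.0 24.0
    endloop
  endfacet
endsolid part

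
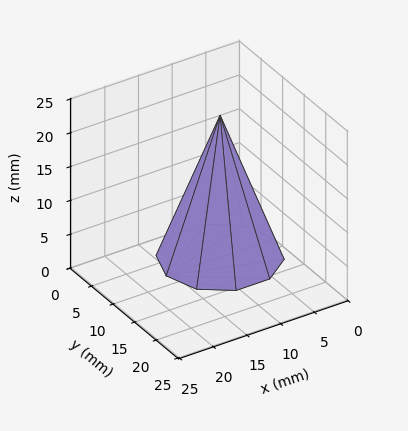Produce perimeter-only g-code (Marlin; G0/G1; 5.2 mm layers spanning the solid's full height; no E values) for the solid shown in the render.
Reading the render: the shape is a regular 10-sided pyramid, base circumscribed radius ≈ 8 mm, apex at z ≈ 21 mm (dimensions read to the nearest mm from the axis ticks). For the g-code, the solid's height is divided into equal slices at the stated Δz and each level perimeter traced with G1 moves after a G0 lift.

; perimeter-only toolpath
G21 ; units = mm
G90 ; absolute positioning
G28 ; home
; layer 1
G0 Z5.2
G0 X14.0 Y8.0
G1 X12.9 Y11.5
G1 X9.9 Y13.7
G1 X6.1 Y13.7
G1 X3.1 Y11.5
G1 X2.0 Y8.0
G1 X3.1 Y4.5
G1 X6.1 Y2.3
G1 X9.9 Y2.3
G1 X12.9 Y4.5
G1 X14.0 Y8.0
; layer 2
G0 Z10.5
G0 X12.0 Y8.0
G1 X11.2 Y10.3
G1 X9.2 Y11.8
G1 X6.8 Y11.8
G1 X4.8 Y10.3
G1 X4.0 Y8.0
G1 X4.8 Y5.7
G1 X6.8 Y4.2
G1 X9.2 Y4.2
G1 X11.2 Y5.7
G1 X12.0 Y8.0
; layer 3
G0 Z15.8
G0 X10.0 Y8.0
G1 X9.6 Y9.2
G1 X8.6 Y9.9
G1 X7.4 Y9.9
G1 X6.4 Y9.2
G1 X6.0 Y8.0
G1 X6.4 Y6.8
G1 X7.4 Y6.1
G1 X8.6 Y6.1
G1 X9.6 Y6.8
G1 X10.0 Y8.0
M2 ; end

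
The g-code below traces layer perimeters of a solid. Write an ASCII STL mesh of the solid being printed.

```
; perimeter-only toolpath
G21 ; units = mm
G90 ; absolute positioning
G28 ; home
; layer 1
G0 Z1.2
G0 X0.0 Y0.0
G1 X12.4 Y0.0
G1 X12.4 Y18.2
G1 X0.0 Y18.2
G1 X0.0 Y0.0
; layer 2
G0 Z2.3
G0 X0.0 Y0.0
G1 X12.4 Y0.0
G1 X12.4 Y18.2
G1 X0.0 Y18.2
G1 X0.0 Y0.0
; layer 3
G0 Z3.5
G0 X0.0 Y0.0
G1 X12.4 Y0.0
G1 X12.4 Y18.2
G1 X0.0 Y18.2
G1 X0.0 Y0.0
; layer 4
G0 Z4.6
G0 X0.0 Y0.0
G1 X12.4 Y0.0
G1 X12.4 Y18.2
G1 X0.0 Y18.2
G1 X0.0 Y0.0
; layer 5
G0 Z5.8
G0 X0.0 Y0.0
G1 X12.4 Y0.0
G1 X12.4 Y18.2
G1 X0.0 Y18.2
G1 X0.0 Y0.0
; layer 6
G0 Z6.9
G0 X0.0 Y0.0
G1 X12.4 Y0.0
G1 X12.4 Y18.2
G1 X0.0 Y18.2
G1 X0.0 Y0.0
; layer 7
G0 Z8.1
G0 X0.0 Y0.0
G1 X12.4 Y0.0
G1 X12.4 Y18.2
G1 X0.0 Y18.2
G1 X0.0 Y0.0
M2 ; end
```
solid part
  facet normal 0.0000 0.0000 -1.0000
    outer loop
      vertex 12.4 18.2 0.0
      vertex 12.4 0.0 0.0
      vertex 0.0 0.0 0.0
    endloop
  endfacet
  facet normal 0.0000 0.0000 -1.0000
    outer loop
      vertex 0.0 18.2 0.0
      vertex 12.4 18.2 0.0
      vertex 0.0 0.0 0.0
    endloop
  endfacet
  facet normal 0.0000 0.0000 1.0000
    outer loop
      vertex 0.0 0.0 8.1
      vertex 12.4 0.0 8.1
      vertex 12.4 18.2 8.1
    endloop
  endfacet
  facet normal 0.0000 0.0000 1.0000
    outer loop
      vertex 0.0 0.0 8.1
      vertex 12.4 18.2 8.1
      vertex 0.0 18.2 8.1
    endloop
  endfacet
  facet normal 0.0000 -1.0000 0.0000
    outer loop
      vertex 0.0 0.0 0.0
      vertex 12.4 0.0 0.0
      vertex 12.4 0.0 8.1
    endloop
  endfacet
  facet normal 0.0000 -1.0000 0.0000
    outer loop
      vertex 0.0 0.0 0.0
      vertex 12.4 0.0 8.1
      vertex 0.0 0.0 8.1
    endloop
  endfacet
  facet normal 0.0000 1.0000 0.0000
    outer loop
      vertex 12.4 18.2 8.1
      vertex 12.4 18.2 0.0
      vertex 0.0 18.2 0.0
    endloop
  endfacet
  facet normal 0.0000 1.0000 0.0000
    outer loop
      vertex 0.0 18.2 8.1
      vertex 12.4 18.2 8.1
      vertex 0.0 18.2 0.0
    endloop
  endfacet
  facet normal -1.0000 0.0000 0.0000
    outer loop
      vertex 0.0 18.2 8.1
      vertex 0.0 18.2 0.0
      vertex 0.0 0.0 0.0
    endloop
  endfacet
  facet normal -1.0000 0.0000 0.0000
    outer loop
      vertex 0.0 0.0 8.1
      vertex 0.0 18.2 8.1
      vertex 0.0 0.0 0.0
    endloop
  endfacet
  facet normal 1.0000 0.0000 0.0000
    outer loop
      vertex 12.4 0.0 0.0
      vertex 12.4 18.2 0.0
      vertex 12.4 18.2 8.1
    endloop
  endfacet
  facet normal 1.0000 0.0000 0.0000
    outer loop
      vertex 12.4 0.0 0.0
      vertex 12.4 18.2 8.1
      vertex 12.4 0.0 8.1
    endloop
  endfacet
endsolid part

The G0 Z moves step by Δz≈1.2 mm. Every layer's G1 loop is the same polygon, so the solid is a straight extrusion of it from z=0 to z≈8.1. Closing with flat bottom and top caps and triangulating gives 12 facets — a rectangular box, roughly 12.4 × 18.2 mm footprint and 8.1 mm tall.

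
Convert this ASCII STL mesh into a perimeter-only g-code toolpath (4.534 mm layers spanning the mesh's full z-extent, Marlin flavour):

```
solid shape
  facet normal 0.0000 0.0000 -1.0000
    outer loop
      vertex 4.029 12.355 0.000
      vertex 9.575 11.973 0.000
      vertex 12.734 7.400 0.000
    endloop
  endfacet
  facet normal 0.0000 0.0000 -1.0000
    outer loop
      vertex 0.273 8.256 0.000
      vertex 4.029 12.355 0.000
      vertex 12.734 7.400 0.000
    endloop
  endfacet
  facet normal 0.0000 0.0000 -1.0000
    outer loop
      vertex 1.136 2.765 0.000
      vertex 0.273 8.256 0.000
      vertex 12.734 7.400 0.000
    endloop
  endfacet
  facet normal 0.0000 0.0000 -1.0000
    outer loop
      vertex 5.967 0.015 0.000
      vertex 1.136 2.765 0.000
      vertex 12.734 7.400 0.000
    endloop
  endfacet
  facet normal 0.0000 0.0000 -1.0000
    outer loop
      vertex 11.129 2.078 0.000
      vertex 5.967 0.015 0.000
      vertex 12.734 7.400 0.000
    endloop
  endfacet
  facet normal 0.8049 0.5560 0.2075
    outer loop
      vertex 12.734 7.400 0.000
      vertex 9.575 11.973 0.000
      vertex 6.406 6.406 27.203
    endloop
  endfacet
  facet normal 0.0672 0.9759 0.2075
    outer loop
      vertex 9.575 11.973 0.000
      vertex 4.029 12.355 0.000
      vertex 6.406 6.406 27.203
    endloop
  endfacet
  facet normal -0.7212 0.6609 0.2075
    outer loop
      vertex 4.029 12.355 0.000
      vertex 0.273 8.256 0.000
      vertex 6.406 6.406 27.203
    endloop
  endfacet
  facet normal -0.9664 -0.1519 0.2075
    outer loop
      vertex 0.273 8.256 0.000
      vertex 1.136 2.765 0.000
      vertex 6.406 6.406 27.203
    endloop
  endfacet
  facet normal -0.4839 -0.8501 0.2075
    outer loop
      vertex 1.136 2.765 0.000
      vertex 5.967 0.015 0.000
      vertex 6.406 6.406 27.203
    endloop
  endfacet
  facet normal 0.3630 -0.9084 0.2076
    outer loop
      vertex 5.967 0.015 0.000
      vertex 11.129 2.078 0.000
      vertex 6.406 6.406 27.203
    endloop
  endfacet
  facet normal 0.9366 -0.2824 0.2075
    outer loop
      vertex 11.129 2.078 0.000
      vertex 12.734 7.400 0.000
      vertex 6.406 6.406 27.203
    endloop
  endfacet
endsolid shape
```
; perimeter-only toolpath
G21 ; units = mm
G90 ; absolute positioning
G28 ; home
; layer 1
G0 Z4.534
G0 X11.679 Y7.234
G1 X9.047 Y11.045
G1 X4.425 Y11.364
G1 X1.295 Y7.948
G1 X2.014 Y3.372
G1 X6.040 Y1.080
G1 X10.342 Y2.799
G1 X11.679 Y7.234
; layer 2
G0 Z9.068
G0 X10.625 Y7.069
G1 X8.519 Y10.117
G1 X4.821 Y10.372
G1 X2.317 Y7.639
G1 X2.893 Y3.979
G1 X6.113 Y2.145
G1 X9.555 Y3.521
G1 X10.625 Y7.069
; layer 3
G0 Z13.601
G0 X9.570 Y6.903
G1 X7.990 Y9.190
G1 X5.217 Y9.380
G1 X3.339 Y7.331
G1 X3.771 Y4.585
G1 X6.186 Y3.210
G1 X8.768 Y4.242
G1 X9.570 Y6.903
; layer 4
G0 Z18.135
G0 X8.515 Y6.737
G1 X7.462 Y8.262
G1 X5.614 Y8.389
G1 X4.362 Y7.023
G1 X4.649 Y5.192
G1 X6.260 Y4.276
G1 X7.980 Y4.963
G1 X8.515 Y6.737
; layer 5
G0 Z22.669
G0 X7.461 Y6.572
G1 X6.934 Y7.334
G1 X6.010 Y7.398
G1 X5.384 Y6.714
G1 X5.528 Y5.799
G1 X6.333 Y5.341
G1 X7.193 Y5.685
G1 X7.461 Y6.572
M2 ; end

The solid is a regular 7-sided pyramid, base circumscribed radius ≈ 6.41 mm, apex at z ≈ 27.2 mm. Slicing at Δz = 4.534 mm — 6 equal slices spanning the solid's height, so layer i sits at z = i·h/6 — gives 5 non-empty perimeters. Each is a 7-segment closed polygon; G0 lifts to the layer z and rapids to the start vertex, then G1 traces the edges. The cross-section shrinks linearly with z (the slice at the apex is degenerate and omitted).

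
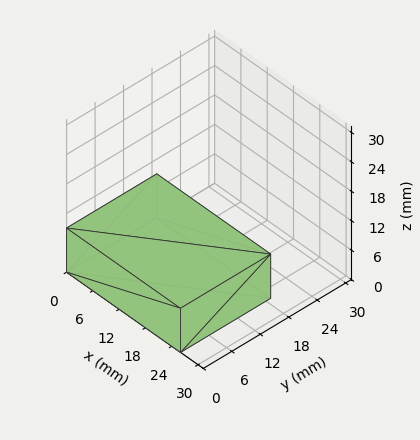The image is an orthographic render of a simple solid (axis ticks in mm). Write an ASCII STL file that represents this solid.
Reading the render: the shape is a rectangular box, roughly 26 × 19 mm footprint and 9 mm tall (dimensions read to the nearest mm from the axis ticks). For the STL, each face is triangulated and given an outward normal.

solid part
  facet normal 0.0000 0.0000 -1.0000
    outer loop
      vertex 26.00 19.00 0.00
      vertex 26.00 0.00 0.00
      vertex 0.00 0.00 0.00
    endloop
  endfacet
  facet normal 0.0000 0.0000 -1.0000
    outer loop
      vertex 0.00 19.00 0.00
      vertex 26.00 19.00 0.00
      vertex 0.00 0.00 0.00
    endloop
  endfacet
  facet normal 0.0000 0.0000 1.0000
    outer loop
      vertex 0.00 0.00 9.00
      vertex 26.00 0.00 9.00
      vertex 26.00 19.00 9.00
    endloop
  endfacet
  facet normal 0.0000 0.0000 1.0000
    outer loop
      vertex 0.00 0.00 9.00
      vertex 26.00 19.00 9.00
      vertex 0.00 19.00 9.00
    endloop
  endfacet
  facet normal 0.0000 -1.0000 0.0000
    outer loop
      vertex 0.00 0.00 0.00
      vertex 26.00 0.00 0.00
      vertex 26.00 0.00 9.00
    endloop
  endfacet
  facet normal 0.0000 -1.0000 0.0000
    outer loop
      vertex 0.00 0.00 0.00
      vertex 26.00 0.00 9.00
      vertex 0.00 0.00 9.00
    endloop
  endfacet
  facet normal 0.0000 1.0000 0.0000
    outer loop
      vertex 26.00 19.00 9.00
      vertex 26.00 19.00 0.00
      vertex 0.00 19.00 0.00
    endloop
  endfacet
  facet normal 0.0000 1.0000 0.0000
    outer loop
      vertex 0.00 19.00 9.00
      vertex 26.00 19.00 9.00
      vertex 0.00 19.00 0.00
    endloop
  endfacet
  facet normal -1.0000 0.0000 0.0000
    outer loop
      vertex 0.00 19.00 9.00
      vertex 0.00 19.00 0.00
      vertex 0.00 0.00 0.00
    endloop
  endfacet
  facet normal -1.0000 0.0000 0.0000
    outer loop
      vertex 0.00 0.00 9.00
      vertex 0.00 19.00 9.00
      vertex 0.00 0.00 0.00
    endloop
  endfacet
  facet normal 1.0000 0.0000 0.0000
    outer loop
      vertex 26.00 0.00 0.00
      vertex 26.00 19.00 0.00
      vertex 26.00 19.00 9.00
    endloop
  endfacet
  facet normal 1.0000 0.0000 0.0000
    outer loop
      vertex 26.00 0.00 0.00
      vertex 26.00 19.00 9.00
      vertex 26.00 0.00 9.00
    endloop
  endfacet
endsolid part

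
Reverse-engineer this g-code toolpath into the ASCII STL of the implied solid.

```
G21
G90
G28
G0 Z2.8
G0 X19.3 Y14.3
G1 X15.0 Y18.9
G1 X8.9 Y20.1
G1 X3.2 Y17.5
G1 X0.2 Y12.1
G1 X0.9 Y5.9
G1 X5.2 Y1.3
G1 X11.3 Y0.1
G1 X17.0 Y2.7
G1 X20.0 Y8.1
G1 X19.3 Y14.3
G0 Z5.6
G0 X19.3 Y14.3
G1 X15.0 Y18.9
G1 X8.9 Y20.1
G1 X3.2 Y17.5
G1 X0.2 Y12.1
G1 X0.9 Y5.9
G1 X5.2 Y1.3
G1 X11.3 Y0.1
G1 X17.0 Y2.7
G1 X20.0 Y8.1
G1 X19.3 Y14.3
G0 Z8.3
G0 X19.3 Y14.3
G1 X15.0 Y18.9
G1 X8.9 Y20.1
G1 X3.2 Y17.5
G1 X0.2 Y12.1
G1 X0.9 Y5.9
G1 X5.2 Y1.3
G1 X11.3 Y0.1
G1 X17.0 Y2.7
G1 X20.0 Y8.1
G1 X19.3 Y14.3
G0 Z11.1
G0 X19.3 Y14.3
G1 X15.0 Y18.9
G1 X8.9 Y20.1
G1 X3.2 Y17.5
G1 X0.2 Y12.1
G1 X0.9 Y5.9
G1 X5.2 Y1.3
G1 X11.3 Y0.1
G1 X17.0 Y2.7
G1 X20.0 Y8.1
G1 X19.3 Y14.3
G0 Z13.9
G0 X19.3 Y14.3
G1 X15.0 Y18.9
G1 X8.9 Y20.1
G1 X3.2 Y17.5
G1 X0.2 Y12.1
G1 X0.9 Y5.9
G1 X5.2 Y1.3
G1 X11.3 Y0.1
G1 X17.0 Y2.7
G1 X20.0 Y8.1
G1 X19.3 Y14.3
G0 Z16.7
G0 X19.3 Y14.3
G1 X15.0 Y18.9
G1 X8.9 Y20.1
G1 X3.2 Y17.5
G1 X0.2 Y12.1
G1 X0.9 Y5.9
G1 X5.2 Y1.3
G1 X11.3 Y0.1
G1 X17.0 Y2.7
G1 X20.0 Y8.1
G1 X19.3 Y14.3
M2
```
solid part
  facet normal 0.0000 0.0000 -1.0000
    outer loop
      vertex 8.9 20.1 0.0
      vertex 15.0 18.9 0.0
      vertex 19.3 14.3 0.0
    endloop
  endfacet
  facet normal 0.0000 0.0000 -1.0000
    outer loop
      vertex 3.2 17.5 0.0
      vertex 8.9 20.1 0.0
      vertex 19.3 14.3 0.0
    endloop
  endfacet
  facet normal 0.0000 0.0000 -1.0000
    outer loop
      vertex 0.2 12.1 0.0
      vertex 3.2 17.5 0.0
      vertex 19.3 14.3 0.0
    endloop
  endfacet
  facet normal 0.0000 0.0000 -1.0000
    outer loop
      vertex 0.9 5.9 0.0
      vertex 0.2 12.1 0.0
      vertex 19.3 14.3 0.0
    endloop
  endfacet
  facet normal 0.0000 0.0000 -1.0000
    outer loop
      vertex 5.2 1.3 0.0
      vertex 0.9 5.9 0.0
      vertex 19.3 14.3 0.0
    endloop
  endfacet
  facet normal 0.0000 0.0000 -1.0000
    outer loop
      vertex 11.3 0.1 0.0
      vertex 5.2 1.3 0.0
      vertex 19.3 14.3 0.0
    endloop
  endfacet
  facet normal 0.0000 0.0000 -1.0000
    outer loop
      vertex 17.0 2.7 0.0
      vertex 11.3 0.1 0.0
      vertex 19.3 14.3 0.0
    endloop
  endfacet
  facet normal 0.0000 0.0000 -1.0000
    outer loop
      vertex 20.0 8.1 0.0
      vertex 17.0 2.7 0.0
      vertex 19.3 14.3 0.0
    endloop
  endfacet
  facet normal 0.0000 0.0000 1.0000
    outer loop
      vertex 19.3 14.3 16.7
      vertex 15.0 18.9 16.7
      vertex 8.9 20.1 16.7
    endloop
  endfacet
  facet normal 0.0000 0.0000 1.0000
    outer loop
      vertex 19.3 14.3 16.7
      vertex 8.9 20.1 16.7
      vertex 3.2 17.5 16.7
    endloop
  endfacet
  facet normal 0.0000 0.0000 1.0000
    outer loop
      vertex 19.3 14.3 16.7
      vertex 3.2 17.5 16.7
      vertex 0.2 12.1 16.7
    endloop
  endfacet
  facet normal 0.0000 0.0000 1.0000
    outer loop
      vertex 19.3 14.3 16.7
      vertex 0.2 12.1 16.7
      vertex 0.9 5.9 16.7
    endloop
  endfacet
  facet normal 0.0000 0.0000 1.0000
    outer loop
      vertex 19.3 14.3 16.7
      vertex 0.9 5.9 16.7
      vertex 5.2 1.3 16.7
    endloop
  endfacet
  facet normal 0.0000 0.0000 1.0000
    outer loop
      vertex 19.3 14.3 16.7
      vertex 5.2 1.3 16.7
      vertex 11.3 0.1 16.7
    endloop
  endfacet
  facet normal 0.0000 0.0000 1.0000
    outer loop
      vertex 19.3 14.3 16.7
      vertex 11.3 0.1 16.7
      vertex 17.0 2.7 16.7
    endloop
  endfacet
  facet normal 0.0000 0.0000 1.0000
    outer loop
      vertex 19.3 14.3 16.7
      vertex 17.0 2.7 16.7
      vertex 20.0 8.1 16.7
    endloop
  endfacet
  facet normal 0.7305 0.6829 0.0000
    outer loop
      vertex 19.3 14.3 0.0
      vertex 15.0 18.9 0.0
      vertex 15.0 18.9 16.7
    endloop
  endfacet
  facet normal 0.7305 0.6829 0.0000
    outer loop
      vertex 19.3 14.3 0.0
      vertex 15.0 18.9 16.7
      vertex 19.3 14.3 16.7
    endloop
  endfacet
  facet normal 0.1930 0.9812 0.0000
    outer loop
      vertex 15.0 18.9 0.0
      vertex 8.9 20.1 0.0
      vertex 8.9 20.1 16.7
    endloop
  endfacet
  facet normal 0.1930 0.9812 0.0000
    outer loop
      vertex 15.0 18.9 0.0
      vertex 8.9 20.1 16.7
      vertex 15.0 18.9 16.7
    endloop
  endfacet
  facet normal -0.4150 0.9098 0.0000
    outer loop
      vertex 8.9 20.1 0.0
      vertex 3.2 17.5 0.0
      vertex 3.2 17.5 16.7
    endloop
  endfacet
  facet normal -0.4150 0.9098 0.0000
    outer loop
      vertex 8.9 20.1 0.0
      vertex 3.2 17.5 16.7
      vertex 8.9 20.1 16.7
    endloop
  endfacet
  facet normal -0.8742 0.4856 0.0000
    outer loop
      vertex 3.2 17.5 0.0
      vertex 0.2 12.1 0.0
      vertex 0.2 12.1 16.7
    endloop
  endfacet
  facet normal -0.8742 0.4856 0.0000
    outer loop
      vertex 3.2 17.5 0.0
      vertex 0.2 12.1 16.7
      vertex 3.2 17.5 16.7
    endloop
  endfacet
  facet normal -0.9937 -0.1122 0.0000
    outer loop
      vertex 0.2 12.1 0.0
      vertex 0.9 5.9 0.0
      vertex 0.9 5.9 16.7
    endloop
  endfacet
  facet normal -0.9937 -0.1122 0.0000
    outer loop
      vertex 0.2 12.1 0.0
      vertex 0.9 5.9 16.7
      vertex 0.2 12.1 16.7
    endloop
  endfacet
  facet normal -0.7305 -0.6829 0.0000
    outer loop
      vertex 0.9 5.9 0.0
      vertex 5.2 1.3 0.0
      vertex 5.2 1.3 16.7
    endloop
  endfacet
  facet normal -0.7305 -0.6829 0.0000
    outer loop
      vertex 0.9 5.9 0.0
      vertex 5.2 1.3 16.7
      vertex 0.9 5.9 16.7
    endloop
  endfacet
  facet normal -0.1930 -0.9812 0.0000
    outer loop
      vertex 5.2 1.3 0.0
      vertex 11.3 0.1 0.0
      vertex 11.3 0.1 16.7
    endloop
  endfacet
  facet normal -0.1930 -0.9812 0.0000
    outer loop
      vertex 5.2 1.3 0.0
      vertex 11.3 0.1 16.7
      vertex 5.2 1.3 16.7
    endloop
  endfacet
  facet normal 0.4150 -0.9098 0.0000
    outer loop
      vertex 11.3 0.1 0.0
      vertex 17.0 2.7 0.0
      vertex 17.0 2.7 16.7
    endloop
  endfacet
  facet normal 0.4150 -0.9098 0.0000
    outer loop
      vertex 11.3 0.1 0.0
      vertex 17.0 2.7 16.7
      vertex 11.3 0.1 16.7
    endloop
  endfacet
  facet normal 0.8742 -0.4856 0.0000
    outer loop
      vertex 17.0 2.7 0.0
      vertex 20.0 8.1 0.0
      vertex 20.0 8.1 16.7
    endloop
  endfacet
  facet normal 0.8742 -0.4856 0.0000
    outer loop
      vertex 17.0 2.7 0.0
      vertex 20.0 8.1 16.7
      vertex 17.0 2.7 16.7
    endloop
  endfacet
  facet normal 0.9937 0.1122 0.0000
    outer loop
      vertex 20.0 8.1 0.0
      vertex 19.3 14.3 0.0
      vertex 19.3 14.3 16.7
    endloop
  endfacet
  facet normal 0.9937 0.1122 0.0000
    outer loop
      vertex 20.0 8.1 0.0
      vertex 19.3 14.3 16.7
      vertex 20.0 8.1 16.7
    endloop
  endfacet
endsolid part

The G0 Z moves step by Δz≈2.8 mm. Every layer's G1 loop is the same polygon, so the solid is a straight extrusion of it from z=0 to z≈16.7. Closing with flat bottom and top caps and triangulating gives 36 facets — a regular 10-sided prism (a cylinder approximated with 10 flat sides), circumscribed radius ≈ 10.1 mm, height ≈ 16.7 mm.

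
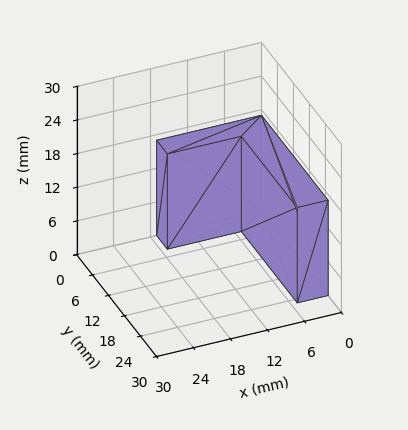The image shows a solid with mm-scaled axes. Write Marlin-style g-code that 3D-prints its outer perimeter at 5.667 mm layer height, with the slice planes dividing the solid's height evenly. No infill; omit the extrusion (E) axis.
Reading the render: the shape is an L-shaped prism: outer 17 × 25 mm, arm thicknesses ≈ 4 mm (horizontal) and 5 mm (vertical), extruded 17 mm in z (dimensions read to the nearest mm from the axis ticks). For the g-code, the solid's height is divided into equal slices at the stated Δz and each level perimeter traced with G1 moves after a G0 lift.

; perimeter-only toolpath
G21 ; units = mm
G90 ; absolute positioning
G28 ; home
; layer 1
G0 Z5.667
G0 X0.000 Y0.000
G1 X17.000 Y0.000
G1 X17.000 Y4.000
G1 X5.000 Y4.000
G1 X5.000 Y25.000
G1 X0.000 Y25.000
G1 X0.000 Y0.000
; layer 2
G0 Z11.333
G0 X0.000 Y0.000
G1 X17.000 Y0.000
G1 X17.000 Y4.000
G1 X5.000 Y4.000
G1 X5.000 Y25.000
G1 X0.000 Y25.000
G1 X0.000 Y0.000
; layer 3
G0 Z17.000
G0 X0.000 Y0.000
G1 X17.000 Y0.000
G1 X17.000 Y4.000
G1 X5.000 Y4.000
G1 X5.000 Y25.000
G1 X0.000 Y25.000
G1 X0.000 Y0.000
M2 ; end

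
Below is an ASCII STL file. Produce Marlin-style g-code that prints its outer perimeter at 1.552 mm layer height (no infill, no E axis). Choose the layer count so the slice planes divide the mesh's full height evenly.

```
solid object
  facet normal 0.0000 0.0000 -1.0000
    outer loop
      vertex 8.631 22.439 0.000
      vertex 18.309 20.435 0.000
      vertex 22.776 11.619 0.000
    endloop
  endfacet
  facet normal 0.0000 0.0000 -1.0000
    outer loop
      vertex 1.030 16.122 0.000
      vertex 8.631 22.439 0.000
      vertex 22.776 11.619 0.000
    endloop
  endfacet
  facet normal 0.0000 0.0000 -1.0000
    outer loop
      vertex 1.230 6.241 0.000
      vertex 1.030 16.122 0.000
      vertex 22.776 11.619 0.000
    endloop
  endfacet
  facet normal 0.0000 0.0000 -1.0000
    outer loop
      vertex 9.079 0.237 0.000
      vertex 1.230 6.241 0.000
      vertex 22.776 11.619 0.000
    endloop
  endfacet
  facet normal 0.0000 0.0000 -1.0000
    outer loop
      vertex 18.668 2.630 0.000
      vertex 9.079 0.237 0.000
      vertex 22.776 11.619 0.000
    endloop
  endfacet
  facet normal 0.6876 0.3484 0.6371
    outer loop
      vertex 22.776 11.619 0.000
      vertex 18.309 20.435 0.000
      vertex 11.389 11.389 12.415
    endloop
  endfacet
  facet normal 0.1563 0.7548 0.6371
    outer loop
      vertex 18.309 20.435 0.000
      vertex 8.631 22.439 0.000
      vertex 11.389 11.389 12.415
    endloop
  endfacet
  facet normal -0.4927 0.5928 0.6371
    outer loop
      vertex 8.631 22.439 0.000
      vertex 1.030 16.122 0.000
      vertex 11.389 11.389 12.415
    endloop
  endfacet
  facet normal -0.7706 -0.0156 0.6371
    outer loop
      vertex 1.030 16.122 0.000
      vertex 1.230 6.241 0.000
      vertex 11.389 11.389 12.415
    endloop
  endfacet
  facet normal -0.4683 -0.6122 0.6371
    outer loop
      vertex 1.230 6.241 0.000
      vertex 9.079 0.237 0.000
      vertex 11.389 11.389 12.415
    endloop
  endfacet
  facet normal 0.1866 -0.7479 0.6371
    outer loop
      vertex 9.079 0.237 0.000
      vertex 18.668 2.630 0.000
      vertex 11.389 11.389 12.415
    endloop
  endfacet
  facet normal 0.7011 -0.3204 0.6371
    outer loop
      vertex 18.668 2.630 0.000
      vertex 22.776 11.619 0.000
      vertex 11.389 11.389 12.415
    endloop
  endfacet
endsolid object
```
; perimeter-only toolpath
G21 ; units = mm
G90 ; absolute positioning
G28 ; home
; layer 1
G0 Z1.552
G0 X21.353 Y11.590
G1 X17.444 Y19.304
G1 X8.976 Y21.058
G1 X2.325 Y15.530
G1 X2.500 Y6.884
G1 X9.368 Y1.631
G1 X17.758 Y3.725
G1 X21.353 Y11.590
; layer 2
G0 Z3.104
G0 X19.929 Y11.561
G1 X16.579 Y18.173
G1 X9.320 Y19.677
G1 X3.620 Y14.939
G1 X3.770 Y7.528
G1 X9.657 Y3.025
G1 X16.848 Y4.820
G1 X19.929 Y11.561
; layer 3
G0 Z4.656
G0 X18.506 Y11.533
G1 X15.714 Y17.043
G1 X9.665 Y18.295
G1 X4.915 Y14.347
G1 X5.040 Y8.171
G1 X9.945 Y4.419
G1 X15.938 Y5.915
G1 X18.506 Y11.533
; layer 4
G0 Z6.207
G0 X17.082 Y11.504
G1 X14.849 Y15.912
G1 X10.010 Y16.914
G1 X6.209 Y13.755
G1 X6.309 Y8.815
G1 X10.234 Y5.813
G1 X15.028 Y7.009
G1 X17.082 Y11.504
; layer 5
G0 Z7.759
G0 X15.659 Y11.475
G1 X13.984 Y14.781
G1 X10.355 Y15.533
G1 X7.504 Y13.164
G1 X7.579 Y9.458
G1 X10.523 Y7.207
G1 X14.119 Y8.104
G1 X15.659 Y11.475
; layer 6
G0 Z9.311
G0 X14.236 Y11.447
G1 X13.119 Y13.651
G1 X10.700 Y14.152
G1 X8.799 Y12.572
G1 X8.849 Y10.102
G1 X10.812 Y8.601
G1 X13.209 Y9.199
G1 X14.236 Y11.447
; layer 7
G0 Z10.863
G0 X12.812 Y11.418
G1 X12.254 Y12.520
G1 X11.044 Y12.770
G1 X10.094 Y11.981
G1 X10.119 Y10.745
G1 X11.100 Y9.995
G1 X12.299 Y10.294
G1 X12.812 Y11.418
M2 ; end

The solid is a regular 7-sided pyramid, base circumscribed radius ≈ 11.4 mm, apex at z ≈ 12.4 mm. Slicing at Δz = 1.552 mm — 8 equal slices spanning the solid's height, so layer i sits at z = i·h/8 — gives 7 non-empty perimeters. Each is a 7-segment closed polygon; G0 lifts to the layer z and rapids to the start vertex, then G1 traces the edges. The cross-section shrinks linearly with z (the slice at the apex is degenerate and omitted).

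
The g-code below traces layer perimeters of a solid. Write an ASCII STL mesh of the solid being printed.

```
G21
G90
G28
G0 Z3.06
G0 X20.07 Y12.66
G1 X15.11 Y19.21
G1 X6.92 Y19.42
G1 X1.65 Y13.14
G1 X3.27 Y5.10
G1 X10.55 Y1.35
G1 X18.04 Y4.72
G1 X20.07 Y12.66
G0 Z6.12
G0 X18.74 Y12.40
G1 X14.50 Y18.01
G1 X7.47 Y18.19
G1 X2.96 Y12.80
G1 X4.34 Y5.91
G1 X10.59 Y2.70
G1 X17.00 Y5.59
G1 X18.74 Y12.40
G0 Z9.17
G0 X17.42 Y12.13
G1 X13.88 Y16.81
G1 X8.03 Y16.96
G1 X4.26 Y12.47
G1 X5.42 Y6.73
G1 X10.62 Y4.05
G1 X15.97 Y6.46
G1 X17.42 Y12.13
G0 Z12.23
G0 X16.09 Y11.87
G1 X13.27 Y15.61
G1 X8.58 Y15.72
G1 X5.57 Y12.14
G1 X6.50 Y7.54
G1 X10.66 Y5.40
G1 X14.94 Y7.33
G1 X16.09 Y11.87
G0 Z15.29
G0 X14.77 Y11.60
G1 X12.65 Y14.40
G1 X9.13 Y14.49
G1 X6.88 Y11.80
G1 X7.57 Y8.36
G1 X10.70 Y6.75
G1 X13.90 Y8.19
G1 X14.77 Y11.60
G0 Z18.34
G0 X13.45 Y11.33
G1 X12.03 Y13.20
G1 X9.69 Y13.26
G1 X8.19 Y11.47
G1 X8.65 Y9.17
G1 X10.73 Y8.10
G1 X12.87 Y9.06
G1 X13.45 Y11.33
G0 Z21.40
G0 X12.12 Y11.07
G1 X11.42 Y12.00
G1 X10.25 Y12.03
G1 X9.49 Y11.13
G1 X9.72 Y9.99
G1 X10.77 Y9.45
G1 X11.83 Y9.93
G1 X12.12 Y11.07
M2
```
solid part
  facet normal 0.0000 0.0000 -1.0000
    outer loop
      vertex 6.36 20.65 0.00
      vertex 15.73 20.41 0.00
      vertex 21.39 12.93 0.00
    endloop
  endfacet
  facet normal 0.0000 0.0000 -1.0000
    outer loop
      vertex 0.34 13.47 0.00
      vertex 6.36 20.65 0.00
      vertex 21.39 12.93 0.00
    endloop
  endfacet
  facet normal 0.0000 0.0000 -1.0000
    outer loop
      vertex 2.19 4.28 0.00
      vertex 0.34 13.47 0.00
      vertex 21.39 12.93 0.00
    endloop
  endfacet
  facet normal 0.0000 0.0000 -1.0000
    outer loop
      vertex 10.52 0.00 0.00
      vertex 2.19 4.28 0.00
      vertex 21.39 12.93 0.00
    endloop
  endfacet
  facet normal 0.0000 0.0000 -1.0000
    outer loop
      vertex 19.07 3.85 0.00
      vertex 10.52 0.00 0.00
      vertex 21.39 12.93 0.00
    endloop
  endfacet
  facet normal 0.7410 0.5607 0.3696
    outer loop
      vertex 21.39 12.93 0.00
      vertex 15.73 20.41 0.00
      vertex 10.80 10.80 24.46
    endloop
  endfacet
  facet normal 0.0238 0.9288 0.3697
    outer loop
      vertex 15.73 20.41 0.00
      vertex 6.36 20.65 0.00
      vertex 10.80 10.80 24.46
    endloop
  endfacet
  facet normal -0.7120 0.5970 0.3697
    outer loop
      vertex 6.36 20.65 0.00
      vertex 0.34 13.47 0.00
      vertex 10.80 10.80 24.46
    endloop
  endfacet
  facet normal -0.9109 -0.1834 0.3695
    outer loop
      vertex 0.34 13.47 0.00
      vertex 2.19 4.28 0.00
      vertex 10.80 10.80 24.46
    endloop
  endfacet
  facet normal -0.4246 -0.8264 0.3698
    outer loop
      vertex 2.19 4.28 0.00
      vertex 10.52 0.00 0.00
      vertex 10.80 10.80 24.46
    endloop
  endfacet
  facet normal 0.3815 -0.8472 0.3697
    outer loop
      vertex 10.52 0.00 0.00
      vertex 19.07 3.85 0.00
      vertex 10.80 10.80 24.46
    endloop
  endfacet
  facet normal 0.9002 -0.2300 0.3697
    outer loop
      vertex 19.07 3.85 0.00
      vertex 21.39 12.93 0.00
      vertex 10.80 10.80 24.46
    endloop
  endfacet
endsolid part

The G0 Z moves step by Δz≈3.06 mm. The G1 loops shrink linearly with z, so the solid tapers from its base footprint up to z≈24.5. Closing with a flat bottom cap and the tapered top and triangulating gives 12 facets — a regular 7-sided pyramid, base circumscribed radius ≈ 10.8 mm, apex at z ≈ 24.5 mm.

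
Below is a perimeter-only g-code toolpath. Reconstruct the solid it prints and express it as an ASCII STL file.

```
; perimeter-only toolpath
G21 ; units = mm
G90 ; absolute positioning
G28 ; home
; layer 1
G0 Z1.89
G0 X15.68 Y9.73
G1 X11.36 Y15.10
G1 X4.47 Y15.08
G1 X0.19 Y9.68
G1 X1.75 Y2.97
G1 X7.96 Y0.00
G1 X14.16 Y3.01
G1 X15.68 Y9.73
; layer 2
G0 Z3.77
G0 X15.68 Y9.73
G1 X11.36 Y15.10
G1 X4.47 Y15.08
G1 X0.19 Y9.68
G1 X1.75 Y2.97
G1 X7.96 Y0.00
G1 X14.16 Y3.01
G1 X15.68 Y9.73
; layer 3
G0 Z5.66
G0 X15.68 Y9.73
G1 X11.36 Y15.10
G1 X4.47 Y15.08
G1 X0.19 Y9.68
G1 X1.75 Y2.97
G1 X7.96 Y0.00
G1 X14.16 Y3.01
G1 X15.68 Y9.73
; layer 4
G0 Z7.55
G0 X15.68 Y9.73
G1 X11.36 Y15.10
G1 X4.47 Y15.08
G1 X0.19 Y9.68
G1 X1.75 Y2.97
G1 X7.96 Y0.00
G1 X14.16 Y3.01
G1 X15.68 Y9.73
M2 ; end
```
solid part
  facet normal 0.0000 0.0000 -1.0000
    outer loop
      vertex 4.47 15.08 0.00
      vertex 11.36 15.10 0.00
      vertex 15.68 9.73 0.00
    endloop
  endfacet
  facet normal 0.0000 0.0000 -1.0000
    outer loop
      vertex 0.19 9.68 0.00
      vertex 4.47 15.08 0.00
      vertex 15.68 9.73 0.00
    endloop
  endfacet
  facet normal 0.0000 0.0000 -1.0000
    outer loop
      vertex 1.75 2.97 0.00
      vertex 0.19 9.68 0.00
      vertex 15.68 9.73 0.00
    endloop
  endfacet
  facet normal 0.0000 0.0000 -1.0000
    outer loop
      vertex 7.96 0.00 0.00
      vertex 1.75 2.97 0.00
      vertex 15.68 9.73 0.00
    endloop
  endfacet
  facet normal 0.0000 0.0000 -1.0000
    outer loop
      vertex 14.16 3.01 0.00
      vertex 7.96 0.00 0.00
      vertex 15.68 9.73 0.00
    endloop
  endfacet
  facet normal 0.0000 0.0000 1.0000
    outer loop
      vertex 15.68 9.73 7.55
      vertex 11.36 15.10 7.55
      vertex 4.47 15.08 7.55
    endloop
  endfacet
  facet normal 0.0000 0.0000 1.0000
    outer loop
      vertex 15.68 9.73 7.55
      vertex 4.47 15.08 7.55
      vertex 0.19 9.68 7.55
    endloop
  endfacet
  facet normal 0.0000 0.0000 1.0000
    outer loop
      vertex 15.68 9.73 7.55
      vertex 0.19 9.68 7.55
      vertex 1.75 2.97 7.55
    endloop
  endfacet
  facet normal 0.0000 0.0000 1.0000
    outer loop
      vertex 15.68 9.73 7.55
      vertex 1.75 2.97 7.55
      vertex 7.96 0.00 7.55
    endloop
  endfacet
  facet normal 0.0000 0.0000 1.0000
    outer loop
      vertex 15.68 9.73 7.55
      vertex 7.96 0.00 7.55
      vertex 14.16 3.01 7.55
    endloop
  endfacet
  facet normal 0.7792 0.6268 0.0000
    outer loop
      vertex 15.68 9.73 0.00
      vertex 11.36 15.10 0.00
      vertex 11.36 15.10 7.55
    endloop
  endfacet
  facet normal 0.7792 0.6268 0.0000
    outer loop
      vertex 15.68 9.73 0.00
      vertex 11.36 15.10 7.55
      vertex 15.68 9.73 7.55
    endloop
  endfacet
  facet normal -0.0029 1.0000 0.0000
    outer loop
      vertex 11.36 15.10 0.00
      vertex 4.47 15.08 0.00
      vertex 4.47 15.08 7.55
    endloop
  endfacet
  facet normal -0.0029 1.0000 0.0000
    outer loop
      vertex 11.36 15.10 0.00
      vertex 4.47 15.08 7.55
      vertex 11.36 15.10 7.55
    endloop
  endfacet
  facet normal -0.7837 0.6211 0.0000
    outer loop
      vertex 4.47 15.08 0.00
      vertex 0.19 9.68 0.00
      vertex 0.19 9.68 7.55
    endloop
  endfacet
  facet normal -0.7837 0.6211 0.0000
    outer loop
      vertex 4.47 15.08 0.00
      vertex 0.19 9.68 7.55
      vertex 4.47 15.08 7.55
    endloop
  endfacet
  facet normal -0.9740 -0.2264 0.0000
    outer loop
      vertex 0.19 9.68 0.00
      vertex 1.75 2.97 0.00
      vertex 1.75 2.97 7.55
    endloop
  endfacet
  facet normal -0.9740 -0.2264 0.0000
    outer loop
      vertex 0.19 9.68 0.00
      vertex 1.75 2.97 7.55
      vertex 0.19 9.68 7.55
    endloop
  endfacet
  facet normal -0.4315 -0.9021 0.0000
    outer loop
      vertex 1.75 2.97 0.00
      vertex 7.96 0.00 0.00
      vertex 7.96 0.00 7.55
    endloop
  endfacet
  facet normal -0.4315 -0.9021 0.0000
    outer loop
      vertex 1.75 2.97 0.00
      vertex 7.96 0.00 7.55
      vertex 1.75 2.97 7.55
    endloop
  endfacet
  facet normal 0.4367 -0.8996 0.0000
    outer loop
      vertex 7.96 0.00 0.00
      vertex 14.16 3.01 0.00
      vertex 14.16 3.01 7.55
    endloop
  endfacet
  facet normal 0.4367 -0.8996 0.0000
    outer loop
      vertex 7.96 0.00 0.00
      vertex 14.16 3.01 7.55
      vertex 7.96 0.00 7.55
    endloop
  endfacet
  facet normal 0.9754 -0.2206 0.0000
    outer loop
      vertex 14.16 3.01 0.00
      vertex 15.68 9.73 0.00
      vertex 15.68 9.73 7.55
    endloop
  endfacet
  facet normal 0.9754 -0.2206 0.0000
    outer loop
      vertex 14.16 3.01 0.00
      vertex 15.68 9.73 7.55
      vertex 14.16 3.01 7.55
    endloop
  endfacet
endsolid part

The G0 Z moves step by Δz≈1.89 mm. Every layer's G1 loop is the same polygon, so the solid is a straight extrusion of it from z=0 to z≈7.55. Closing with flat bottom and top caps and triangulating gives 24 facets — a regular 7-sided prism (a cylinder approximated with 7 flat sides), circumscribed radius ≈ 7.94 mm, height ≈ 7.55 mm.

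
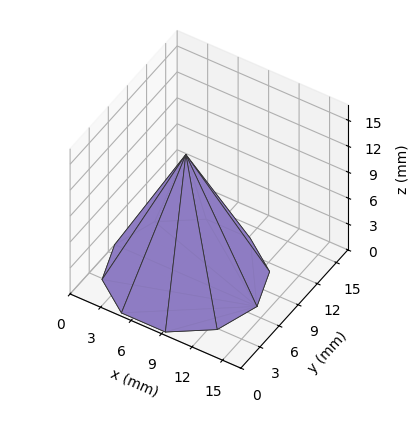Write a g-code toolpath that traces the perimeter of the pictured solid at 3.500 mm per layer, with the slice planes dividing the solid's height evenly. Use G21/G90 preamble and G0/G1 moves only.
Reading the render: the shape is a regular 10-sided pyramid, base circumscribed radius ≈ 7 mm, apex at z ≈ 14 mm (dimensions read to the nearest mm from the axis ticks). For the g-code, the solid's height is divided into equal slices at the stated Δz and each level perimeter traced with G1 moves after a G0 lift.

; perimeter-only toolpath
G21 ; units = mm
G90 ; absolute positioning
G28 ; home
; layer 1
G0 Z3.500
G0 X12.250 Y7.000
G1 X11.247 Y10.085
G1 X8.622 Y11.993
G1 X5.378 Y11.993
G1 X2.753 Y10.085
G1 X1.750 Y7.000
G1 X2.753 Y3.915
G1 X5.378 Y2.007
G1 X8.622 Y2.007
G1 X11.247 Y3.915
G1 X12.250 Y7.000
; layer 2
G0 Z7.000
G0 X10.500 Y7.000
G1 X9.832 Y9.057
G1 X8.082 Y10.329
G1 X5.918 Y10.329
G1 X4.168 Y9.057
G1 X3.500 Y7.000
G1 X4.168 Y4.943
G1 X5.918 Y3.671
G1 X8.082 Y3.671
G1 X9.832 Y4.943
G1 X10.500 Y7.000
; layer 3
G0 Z10.500
G0 X8.750 Y7.000
G1 X8.416 Y8.029
G1 X7.541 Y8.664
G1 X6.459 Y8.664
G1 X5.584 Y8.029
G1 X5.250 Y7.000
G1 X5.584 Y5.971
G1 X6.459 Y5.336
G1 X7.541 Y5.336
G1 X8.416 Y5.971
G1 X8.750 Y7.000
M2 ; end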